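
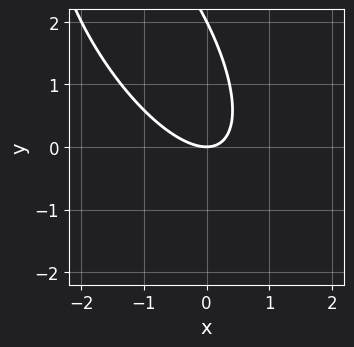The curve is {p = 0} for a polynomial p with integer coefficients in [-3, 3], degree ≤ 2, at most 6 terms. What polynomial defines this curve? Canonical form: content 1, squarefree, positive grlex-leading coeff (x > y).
2*x^2 + 2*x*y + y^2 - 2*y

1. Degree: the shape is more complex than any degree-1 curve, so deg p = 2.
2. Observable constraints: it crosses the x-axis at the gridline x = 0; the y-axis gridline crossings are at y ∈ {0, 2}.
3. Putting this together gives p.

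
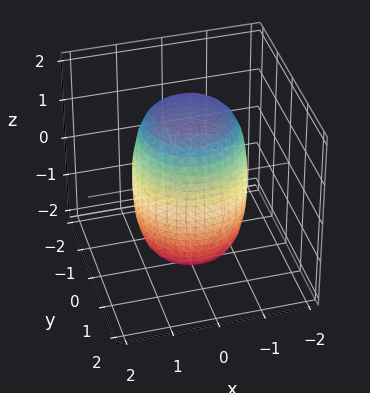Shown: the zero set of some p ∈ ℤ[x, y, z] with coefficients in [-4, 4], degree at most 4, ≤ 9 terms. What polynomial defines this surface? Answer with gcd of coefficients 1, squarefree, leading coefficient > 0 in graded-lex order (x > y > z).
The degree is 4 — no degree-3 surface has this shape.
Symmetries: the surface is invariant under rotation about z: p = q(x² + y², z).
Checking where it meets the axes: a circular section at z = 0 has radius between 1 and 2.
Fitting integer coefficients to these (and the overall shape) gives p.

2*x^4 + 4*x^2*y^2 + 2*y^4 - x^2 - y^2 + z^2 - 3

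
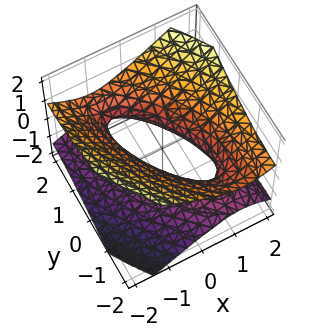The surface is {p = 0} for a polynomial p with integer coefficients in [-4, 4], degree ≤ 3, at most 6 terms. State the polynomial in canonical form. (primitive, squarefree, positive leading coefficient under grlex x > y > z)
deg p = 2.
Checking where it meets the axes: the y-axis gridline crossings are at y ∈ {-1, 1}; it misses every integer gridline on the z-axis.
Assembling these constraints gives the stated polynomial.

2*x^2 + 2*x*y + y^2 - 3*z^2 - 1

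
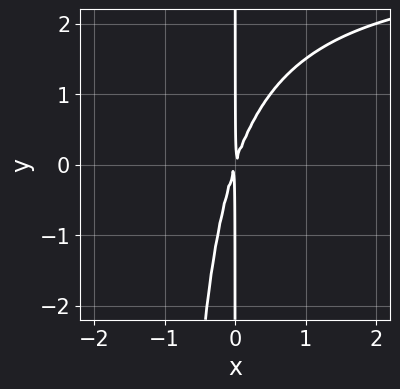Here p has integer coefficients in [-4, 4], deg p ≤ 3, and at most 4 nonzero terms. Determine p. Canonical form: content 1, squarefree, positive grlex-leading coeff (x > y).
1. The degree is 3 — a generic line meets the curve in up to 3 points.
2. Reading off the gridlines: the visible y-axis segment lies entirely on the curve.
3. Fitting integer coefficients to these (and the overall shape) gives p.

x^2*y - 3*x^2 + x*y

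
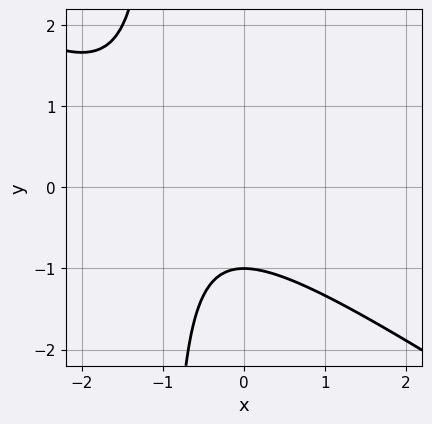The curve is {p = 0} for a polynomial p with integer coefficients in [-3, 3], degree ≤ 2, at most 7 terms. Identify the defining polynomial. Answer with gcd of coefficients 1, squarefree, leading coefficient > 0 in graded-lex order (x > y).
2*x^2 + 3*x*y + 3*x + 3*y + 3

1. Degree: a generic line meets the curve in up to 2 points, so deg p = 2.
2. Against the integer gridlines: no x-intercept at any integer in the box; one y-axis crossing is at y = -1.
3. Solving for integer coefficients yields p as stated.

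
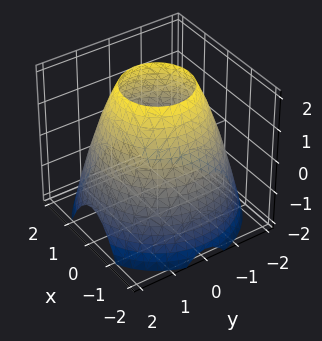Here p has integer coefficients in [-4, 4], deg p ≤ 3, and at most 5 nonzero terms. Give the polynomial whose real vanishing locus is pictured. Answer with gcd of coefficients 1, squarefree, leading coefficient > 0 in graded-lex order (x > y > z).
x^2 + y^2 + z - 3

First, degree: the shape is more complex than any degree-1 surface, so deg p = 2.
Next, by symmetry, the surface is invariant under rotation about z: p = q(x² + y², z).
Then, checking where it meets the axes: the surface avoids every integer z-axis point in the box; a circular section at z = 0 has radius between 1 and 2.
Finally, matching integer coefficients to the picture gives p.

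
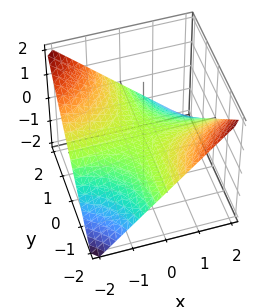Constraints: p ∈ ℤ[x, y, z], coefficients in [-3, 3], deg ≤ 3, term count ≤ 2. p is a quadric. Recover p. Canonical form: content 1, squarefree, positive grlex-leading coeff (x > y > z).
x*y + 2*z

First, the degree is 2 — a saddle surface; a quadric.
Next, checking where it meets the axes: the visible y-axis segment lies entirely on the surface; every point of the x-axis in the box is on the surface; it crosses the z-axis at the gridline z = 0.
Finally, assembling these constraints gives the stated polynomial.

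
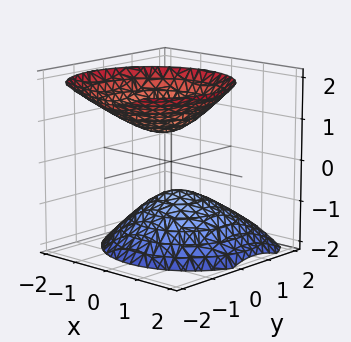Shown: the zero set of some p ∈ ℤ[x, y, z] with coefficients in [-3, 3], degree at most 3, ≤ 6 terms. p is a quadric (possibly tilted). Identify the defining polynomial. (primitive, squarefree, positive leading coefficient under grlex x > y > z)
First, there are 2 components. They look like related sheets of one shape, so recover p as a whole.
Next, deg p = 2. A generic line meets the surface in up to 2 points.
Next, from the axis intercepts and sections: the surface avoids every integer x-axis point in the box; no y-intercept at any integer in the box.
Finally, putting this together gives p.

3*x^2 + 3*y^2 + 2*y*z - 3*z^2 + 2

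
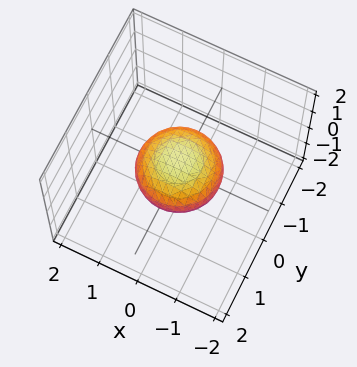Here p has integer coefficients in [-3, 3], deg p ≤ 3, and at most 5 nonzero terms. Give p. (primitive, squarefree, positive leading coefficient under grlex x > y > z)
x^2 + y^2 + 2*z^2 - 1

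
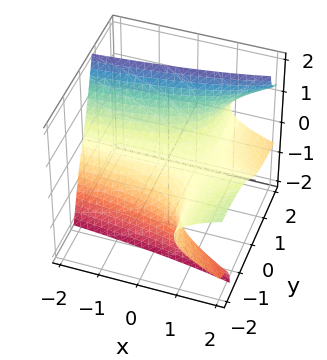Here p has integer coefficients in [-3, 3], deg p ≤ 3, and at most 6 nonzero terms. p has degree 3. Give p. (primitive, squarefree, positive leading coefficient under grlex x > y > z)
First, degree: no degree-2 surface has this shape, so deg p = 3.
Then, against the integer gridlines: the visible x-axis segment lies entirely on the surface; it meets the y-axis at y = 0 (among the integer gridlines).
Finally, these observations pin down the coefficients.

3*y*z^2 - z^3 - 2*x*y + 2*y - 3*z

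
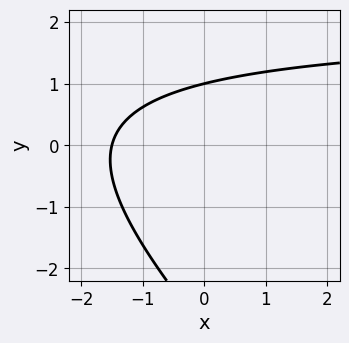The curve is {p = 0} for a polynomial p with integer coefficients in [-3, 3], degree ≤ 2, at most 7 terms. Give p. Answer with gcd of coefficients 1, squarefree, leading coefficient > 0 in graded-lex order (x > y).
1. Degree: no degree-1 curve has this shape, so deg p = 2.
2. Against the integer gridlines: it meets the y-axis at y = 1 (among the integer gridlines).
3. Fitting integer coefficients to these (and the overall shape) gives p.

x*y + y^2 - 2*x + 2*y - 3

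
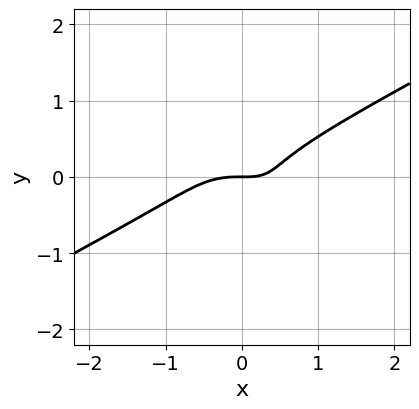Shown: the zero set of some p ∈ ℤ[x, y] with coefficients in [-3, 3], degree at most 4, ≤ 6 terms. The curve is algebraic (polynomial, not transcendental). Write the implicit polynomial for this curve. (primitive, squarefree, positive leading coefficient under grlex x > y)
x^3 - 2*x*y^2 - 3*y^3 + x*y - y

Degree: the shape is more complex than any degree-2 curve, so deg p = 3.
Reading off the gridlines: it crosses the y-axis at the gridline y = 0; it meets the x-axis at x = 0 (among the integer gridlines).
Assembling these constraints gives the stated polynomial.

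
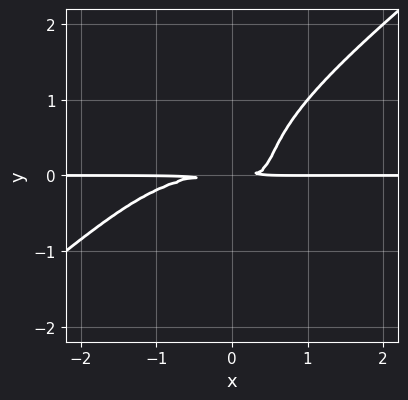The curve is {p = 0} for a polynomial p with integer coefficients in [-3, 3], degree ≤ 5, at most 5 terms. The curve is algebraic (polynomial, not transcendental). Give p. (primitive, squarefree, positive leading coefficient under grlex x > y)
x^3*y - 2*y^4 + 3*x*y^2 - 2*y^2

First, the degree is 4 — a generic line meets the curve in up to 4 points.
Then, observable constraints: the visible x-axis segment lies entirely on the curve.
Finally, putting this together gives p.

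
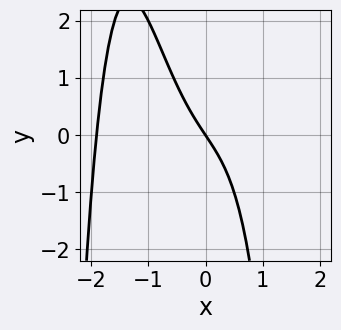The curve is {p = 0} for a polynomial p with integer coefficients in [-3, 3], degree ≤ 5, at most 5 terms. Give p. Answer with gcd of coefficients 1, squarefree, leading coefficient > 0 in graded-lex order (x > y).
1. Degree: the shape is more complex than any degree-3 curve, so deg p = 4.
2. Against the integer gridlines: it crosses the x-axis at the gridline x = 0; it meets the y-axis at y = 0 (among the integer gridlines).
3. Putting this together gives p.

2*x^4 + 3*x^3 + 3*x + 2*y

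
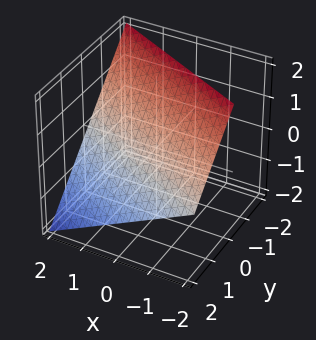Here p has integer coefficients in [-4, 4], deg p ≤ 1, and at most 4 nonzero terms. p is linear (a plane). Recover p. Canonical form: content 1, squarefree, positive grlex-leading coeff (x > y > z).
x + 2*y + 2*z - 2

1. Degree: the surface is flat (a plane), so deg p = 1.
2. Checking where it meets the axes: one y-axis crossing is at y = 1; it crosses the z-axis at the gridline z = 1; one x-axis crossing is at x = 2.
3. Solving for integer coefficients yields p as stated.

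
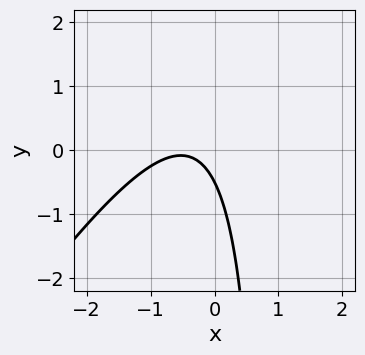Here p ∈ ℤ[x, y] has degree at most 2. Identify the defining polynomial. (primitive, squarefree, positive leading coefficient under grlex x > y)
3*x^2 - 2*x*y + 3*x + 2*y + 1

The degree is 2 — a generic line meets the curve in up to 2 points.
Checking where it meets the axes: no x-intercept at any integer in the box.
Matching integer coefficients to the picture gives p.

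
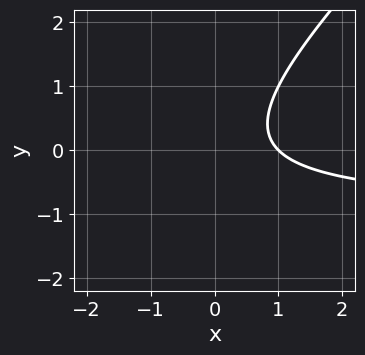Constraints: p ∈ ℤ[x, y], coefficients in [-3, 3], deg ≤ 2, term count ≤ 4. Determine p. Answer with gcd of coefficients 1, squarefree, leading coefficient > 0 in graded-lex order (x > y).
x*y - y^2 + x - 1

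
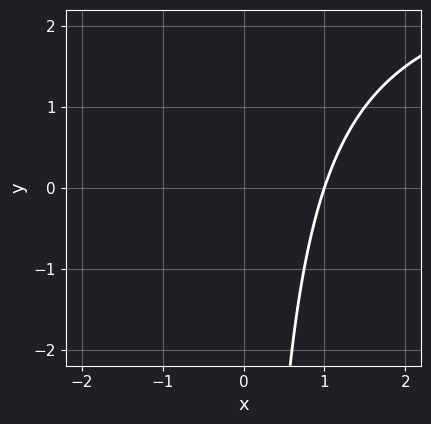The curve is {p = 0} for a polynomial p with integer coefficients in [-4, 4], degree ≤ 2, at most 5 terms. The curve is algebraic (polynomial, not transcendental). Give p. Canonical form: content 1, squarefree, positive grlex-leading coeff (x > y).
x*y - 3*x + 3

First, degree: the shape is more complex than any degree-1 curve, so deg p = 2.
Next, against the integer gridlines: it crosses the x-axis at the gridline x = 1; the curve avoids every integer y-axis point in the box.
Finally, fitting integer coefficients to these (and the overall shape) gives p.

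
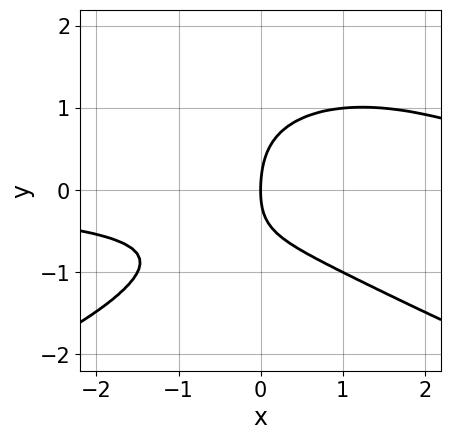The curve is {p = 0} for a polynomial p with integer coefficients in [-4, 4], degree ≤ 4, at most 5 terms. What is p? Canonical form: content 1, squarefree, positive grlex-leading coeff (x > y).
2*y^4 + 2*x^2*y - 2*x*y + y^2 - 3*x

First, degree: no degree-3 curve has this shape, so deg p = 4.
Then, checking where it meets the axes: it crosses the y-axis at the gridline y = 0; it meets the x-axis at x = 0 (among the integer gridlines).
Finally, putting this together gives p.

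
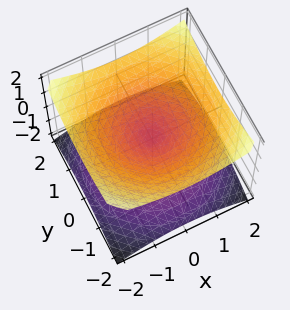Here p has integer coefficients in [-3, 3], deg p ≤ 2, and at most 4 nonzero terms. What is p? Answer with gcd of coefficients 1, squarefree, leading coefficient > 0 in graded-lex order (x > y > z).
1. The degree is 2 — two nappes meeting at a single point; a quadric.
2. Symmetries: rotational symmetry about the z-axis ⇒ p depends on x, y only through x² + y²; it's symmetric under z → −z, forcing even powers of z.
3. From the visible intercepts: it crosses the x-axis at the gridline x = 0; it meets the y-axis at y = 0 (among the integer gridlines); a circular section at z = 1 has radius between 1 and 2; one z-axis crossing is at z = 0.
4. The integer polynomial consistent with all of this is the stated p.

x^2 + y^2 - 2*z^2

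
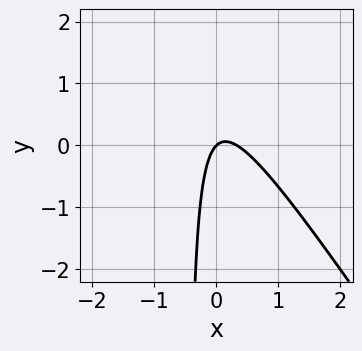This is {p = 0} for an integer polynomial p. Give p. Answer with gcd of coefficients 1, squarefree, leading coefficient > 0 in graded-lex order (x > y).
3*x^2 + 2*x*y - x + y

1. deg p = 2. No degree-1 curve has this shape.
2. Against the integer gridlines: one x-axis crossing is at x = 0; it meets the y-axis at y = 0 (among the integer gridlines).
3. Assembling these constraints gives the stated polynomial.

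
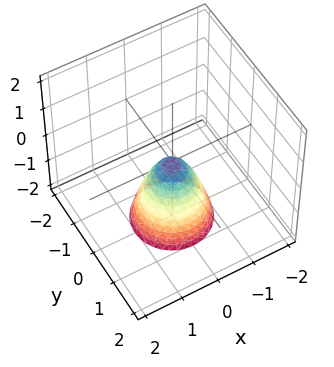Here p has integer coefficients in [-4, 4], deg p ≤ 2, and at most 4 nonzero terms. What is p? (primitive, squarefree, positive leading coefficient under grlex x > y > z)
2*x^2 + 2*y^2 + z

1. Degree: a paraboloid; a quadric, so deg p = 2.
2. Symmetries: the surface is invariant under rotation about z: p = q(x² + y², z).
3. Against the integer gridlines: it crosses the x-axis at the gridline x = 0; a circular section at z = -2 has radius exactly 1; it crosses the y-axis at the gridline y = 0.
4. Together with the visible shape, these determine p as stated.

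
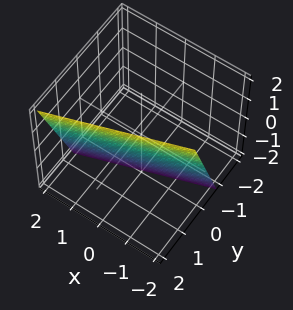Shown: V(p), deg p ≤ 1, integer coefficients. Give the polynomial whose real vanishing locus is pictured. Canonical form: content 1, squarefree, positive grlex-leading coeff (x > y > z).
The degree is 1 — every cross-section is a straight line — this is a plane.
Reading off the gridlines: one z-axis crossing is at z = -2; it meets the x-axis at x = -2 (among the integer gridlines).
Putting this together gives p.

x - 3*y + z + 2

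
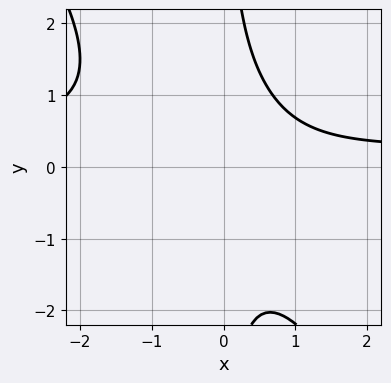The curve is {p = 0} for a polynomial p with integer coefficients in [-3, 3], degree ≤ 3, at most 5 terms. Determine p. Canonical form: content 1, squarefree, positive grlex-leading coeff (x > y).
3*x^2*y + 2*x*y^2 - x^2 + x - 3

1. Degree: the shape is more complex than any degree-2 curve, so deg p = 3.
2. From the visible intercepts: it misses every integer gridline on the x-axis; the curve avoids every integer y-axis point in the box.
3. Matching integer coefficients to the picture gives p.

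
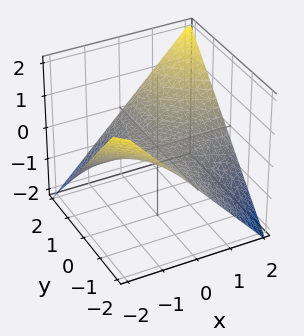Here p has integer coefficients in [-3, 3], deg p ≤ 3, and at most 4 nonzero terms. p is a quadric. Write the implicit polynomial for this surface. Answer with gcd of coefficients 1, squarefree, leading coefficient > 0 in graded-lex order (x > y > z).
1. Degree: a hyperbolic paraboloid; a quadric, so deg p = 2.
2. From the visible intercepts: every point of the x-axis in the box is on the surface; every point of the y-axis in the box is on the surface.
3. Solving for integer coefficients yields p as stated.

x*y - 2*z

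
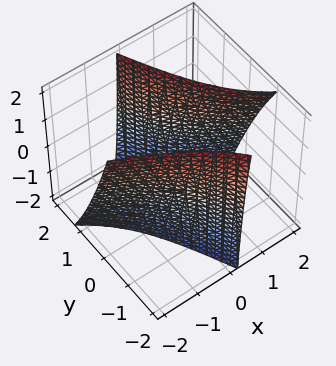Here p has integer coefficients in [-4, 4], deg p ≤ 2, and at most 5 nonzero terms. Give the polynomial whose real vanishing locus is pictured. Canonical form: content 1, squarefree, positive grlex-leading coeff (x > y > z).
First, I count 2 distinct pieces. Treating them together as one polynomial.
Then, deg p = 2. No degree-1 surface has this shape.
Then, checking where it meets the axes: the surface avoids every integer z-axis point in the box.
Finally, putting this together gives p.

x^2 + 3*x*y + x*z + y^2 - 3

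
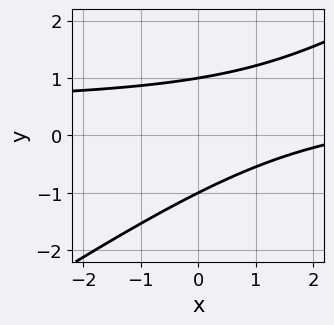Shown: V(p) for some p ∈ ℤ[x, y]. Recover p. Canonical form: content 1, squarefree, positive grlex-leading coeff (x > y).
2*x*y - 3*y^2 - x + 3

(a) Degree: a generic line meets the curve in up to 2 points, so deg p = 2.
(b) Reading off the gridlines: no x-intercept at any integer in the box; among the integer gridlines, it crosses the y-axis at y ∈ {-1, 1}.
(c) Solving for integer coefficients yields p as stated.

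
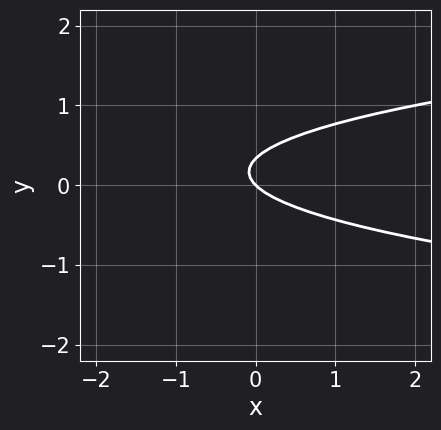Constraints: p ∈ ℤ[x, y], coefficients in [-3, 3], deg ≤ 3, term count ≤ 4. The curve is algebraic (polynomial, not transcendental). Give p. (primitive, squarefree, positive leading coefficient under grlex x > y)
(a) Degree: a generic line meets the curve in up to 2 points, so deg p = 2.
(b) Against the integer gridlines: it meets the x-axis at x = 0 (among the integer gridlines); it meets the y-axis at y = 0 (among the integer gridlines).
(c) Assembling these constraints gives the stated polynomial.

3*y^2 - x - y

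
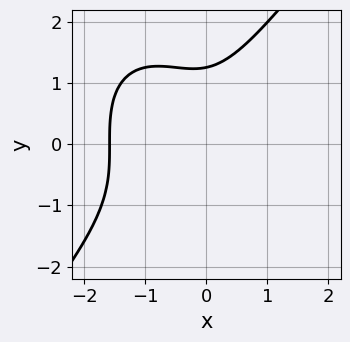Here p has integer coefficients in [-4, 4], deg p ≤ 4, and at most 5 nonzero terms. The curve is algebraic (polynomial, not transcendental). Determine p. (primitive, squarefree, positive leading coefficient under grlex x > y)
1. The degree is 3 — the shape is more complex than any degree-2 curve.
2. Putting this together gives p.

2*x^3 - y^3 + 3*x^2 + x + 2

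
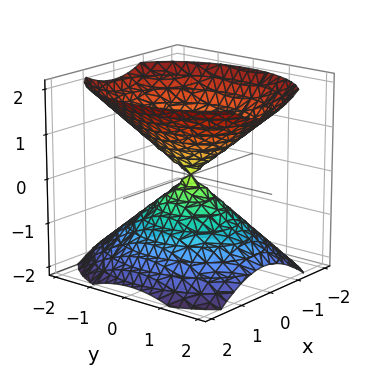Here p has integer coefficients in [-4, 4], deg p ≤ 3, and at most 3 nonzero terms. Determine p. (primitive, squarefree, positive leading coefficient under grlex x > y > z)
3*x^2 + 2*y^2 - 3*z^2

1. The picture has 2 separate pieces. Treating them together as one polynomial.
2. Degree: a double cone through the origin; a quadric, so deg p = 2.
3. Symmetries: mirror symmetry y ↦ −y ⇒ only even powers of y; it's symmetric under z → −z, forcing even powers of z; the x ↦ −x reflection is a symmetry, so x appears only in even powers.
4. Observable constraints: one y-axis crossing is at y = 0; it crosses the z-axis at the gridline z = 0; it crosses the x-axis at the gridline x = 0.
5. These observations pin down the coefficients.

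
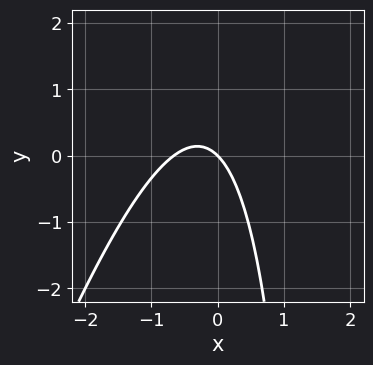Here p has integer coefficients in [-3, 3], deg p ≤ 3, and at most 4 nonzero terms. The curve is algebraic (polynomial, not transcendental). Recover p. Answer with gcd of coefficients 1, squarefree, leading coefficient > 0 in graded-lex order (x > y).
3*x^2 - x*y + 2*x + 2*y

1. deg p = 2.
2. From the visible intercepts: one y-axis crossing is at y = 0; it meets the x-axis at x = 0 (among the integer gridlines).
3. The integer polynomial consistent with all of this is the stated p.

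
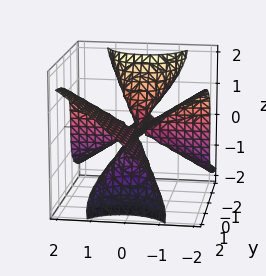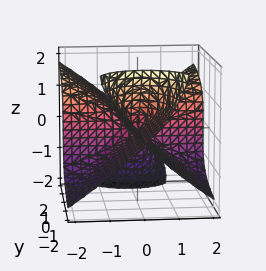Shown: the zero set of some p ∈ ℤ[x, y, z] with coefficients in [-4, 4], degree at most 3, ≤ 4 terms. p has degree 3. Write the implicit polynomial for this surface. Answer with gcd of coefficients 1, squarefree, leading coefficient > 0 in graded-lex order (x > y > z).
3*x^2*y - 3*y*z^2 - 2*z^3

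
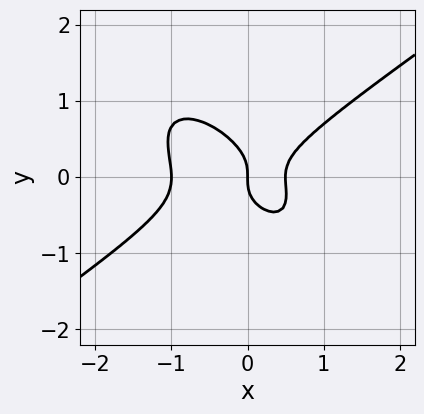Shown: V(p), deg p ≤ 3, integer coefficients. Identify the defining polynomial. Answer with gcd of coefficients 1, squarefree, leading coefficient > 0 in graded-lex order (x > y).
2*x^3 - 2*x*y^2 - 3*y^3 + x^2 - x

(a) deg p = 3. The shape is more complex than any degree-2 curve.
(b) Reading off the gridlines: among the integer gridlines, it crosses the x-axis at x ∈ {-1, 0}; one y-axis crossing is at y = 0.
(c) Matching integer coefficients to the picture gives p.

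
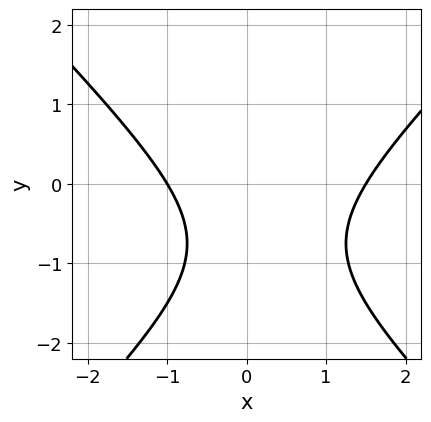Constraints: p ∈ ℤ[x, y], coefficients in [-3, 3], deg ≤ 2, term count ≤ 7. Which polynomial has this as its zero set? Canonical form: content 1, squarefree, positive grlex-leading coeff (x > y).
deg p = 2. No degree-1 curve has this shape.
Checking where it meets the axes: it misses every integer gridline on the y-axis; it crosses the x-axis at the gridline x = -1.
Solving for integer coefficients yields p as stated.

2*x^2 - 2*y^2 - x - 3*y - 3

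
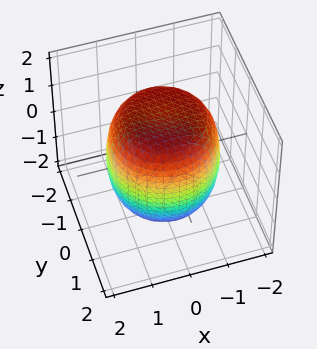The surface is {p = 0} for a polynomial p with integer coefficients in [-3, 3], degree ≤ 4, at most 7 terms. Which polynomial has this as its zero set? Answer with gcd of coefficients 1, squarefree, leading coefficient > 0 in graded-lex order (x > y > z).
x^4 + 2*x^2*y^2 + y^4 - x^2 - y^2 + z^2 - 2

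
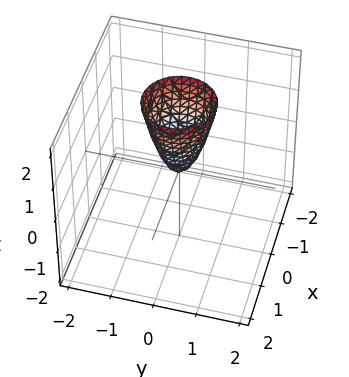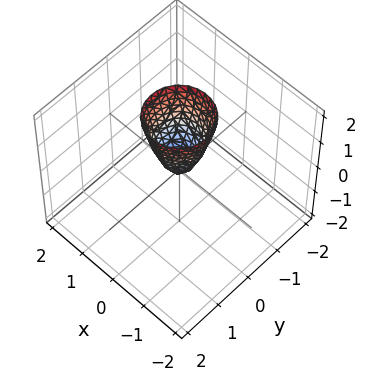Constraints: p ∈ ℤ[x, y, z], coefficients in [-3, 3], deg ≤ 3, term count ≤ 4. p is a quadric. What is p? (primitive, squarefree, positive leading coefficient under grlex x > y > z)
3*x^2 + 3*y^2 - z

First, deg p = 2. A paraboloid; a quadric.
Next, symmetries: rotational symmetry about the z-axis ⇒ p depends on x, y only through x² + y².
Then, against the integer gridlines: it crosses the y-axis at the gridline y = 0; it meets the x-axis at x = 0 (among the integer gridlines).
Finally, assembling these constraints gives the stated polynomial.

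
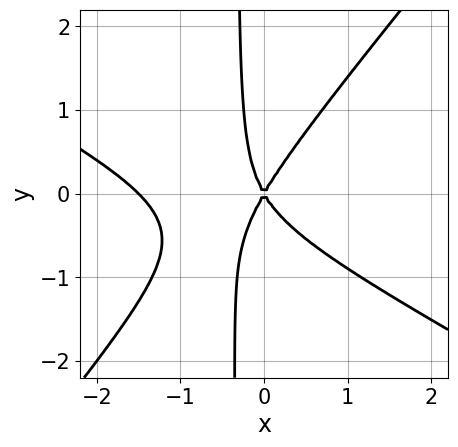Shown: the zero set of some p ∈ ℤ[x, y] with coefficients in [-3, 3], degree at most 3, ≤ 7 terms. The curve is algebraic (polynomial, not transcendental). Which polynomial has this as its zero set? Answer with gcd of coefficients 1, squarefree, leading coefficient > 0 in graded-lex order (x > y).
2*x^3 + 2*x^2*y - 3*x*y^2 + 3*x^2 - y^2

(a) deg p = 3.
(b) From the axis intercepts and sections: one x-axis crossing is at x = 0; it meets the y-axis at y = 0 (among the integer gridlines).
(c) These observations pin down the coefficients.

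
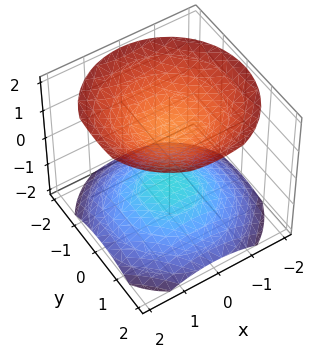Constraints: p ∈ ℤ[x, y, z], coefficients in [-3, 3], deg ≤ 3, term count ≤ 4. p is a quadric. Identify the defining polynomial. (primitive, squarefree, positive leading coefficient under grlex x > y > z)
2*x^2 + 2*y^2 - 3*z^2 + 3

The picture has 2 separate pieces. They look like related sheets of one shape, so recover p as a whole.
The degree is 2 — two separate bowl-shaped sheets opening away from each other; a quadric.
Symmetries: mirror symmetry z ↦ −z ⇒ only even powers of z; the z-axis is an axis of rotation, so x and y enter only as x² + y².
Reading off the gridlines: among the integer gridlines, it crosses the z-axis at z ∈ {-1, 1}; it misses every integer gridline on the x-axis; it misses every integer gridline on the y-axis.
Together with the visible shape, these determine p as stated.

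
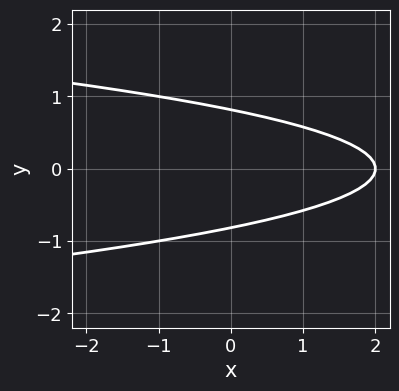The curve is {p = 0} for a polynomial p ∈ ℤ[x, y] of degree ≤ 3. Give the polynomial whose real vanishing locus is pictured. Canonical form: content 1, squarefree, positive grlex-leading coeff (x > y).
3*y^2 + x - 2

(a) The degree is 2 — a generic line meets the curve in up to 2 points.
(b) Symmetries: it's symmetric under y → −y, forcing even powers of y.
(c) From the visible intercepts: it meets the x-axis at x = 2 (among the integer gridlines).
(d) The integer polynomial consistent with all of this is the stated p.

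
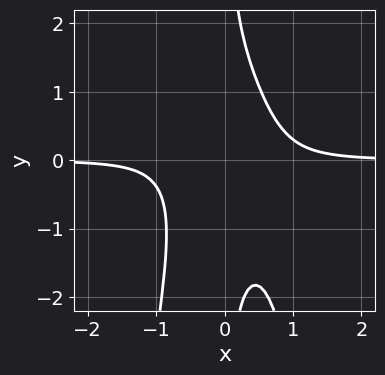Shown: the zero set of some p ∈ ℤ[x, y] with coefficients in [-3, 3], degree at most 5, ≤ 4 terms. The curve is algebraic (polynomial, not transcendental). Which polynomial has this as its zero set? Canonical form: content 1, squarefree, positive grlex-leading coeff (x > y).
3*x^3*y + x*y^2 - 1

First, deg p = 4. The shape is more complex than any degree-3 curve.
Then, checking where it meets the axes: no y-intercept at any integer in the box; it misses every integer gridline on the x-axis.
Finally, these observations pin down the coefficients.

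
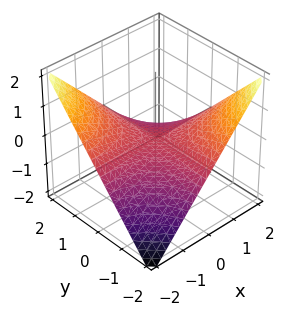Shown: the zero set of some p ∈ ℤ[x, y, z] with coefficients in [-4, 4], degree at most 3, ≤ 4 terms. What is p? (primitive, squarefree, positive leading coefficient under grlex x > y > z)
(a) The degree is 2 — a hyperbolic paraboloid; a quadric.
(b) Against the integer gridlines: the visible y-axis segment lies entirely on the surface; it crosses the z-axis at the gridline z = 0.
(c) Matching integer coefficients to the picture gives p. Check: (-2, 0, 0) on the x-axis lies on the surface, and p(-2, 0, 0) = 0. ✓

x*y + 2*z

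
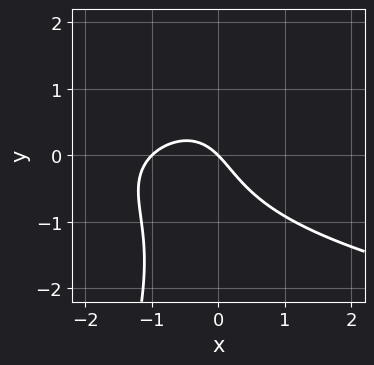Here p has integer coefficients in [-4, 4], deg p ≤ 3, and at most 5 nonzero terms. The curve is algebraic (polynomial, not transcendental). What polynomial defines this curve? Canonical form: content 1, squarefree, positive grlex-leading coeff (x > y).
3*x*y^2 - y^3 - 3*x^2 - 3*x - 3*y

(a) The degree is 3 — the shape is more complex than any degree-2 curve.
(b) From the axis intercepts and sections: one y-axis crossing is at y = 0; the x-axis gridline crossings are at x ∈ {-1, 0}.
(c) Fitting integer coefficients to these (and the overall shape) gives p.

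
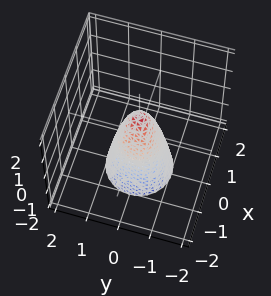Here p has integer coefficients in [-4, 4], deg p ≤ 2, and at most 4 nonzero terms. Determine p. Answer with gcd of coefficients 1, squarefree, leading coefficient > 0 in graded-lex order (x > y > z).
First, the degree is 2 — no degree-1 surface has this shape.
Then, symmetries: rotational symmetry about the z-axis ⇒ p depends on x, y only through x² + y².
Next, checking where it meets the axes: a circular section at z = -1 has radius between 0 and 1; one z-axis crossing is at z = 1.
Finally, the integer polynomial consistent with all of this is the stated p.

3*x^2 + 3*y^2 + z - 1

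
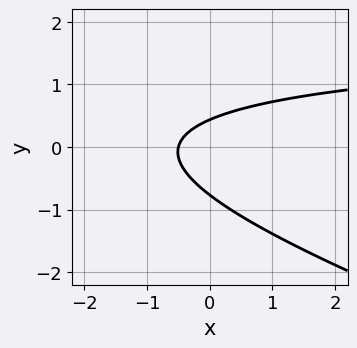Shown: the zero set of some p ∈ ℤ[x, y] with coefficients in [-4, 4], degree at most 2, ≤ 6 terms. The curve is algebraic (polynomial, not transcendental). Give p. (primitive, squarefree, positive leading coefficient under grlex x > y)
x*y + 3*y^2 - 2*x + y - 1

First, deg p = 2. A generic line meets the curve in up to 2 points.
Finally, solving for integer coefficients yields p as stated.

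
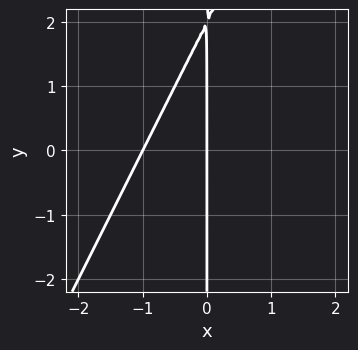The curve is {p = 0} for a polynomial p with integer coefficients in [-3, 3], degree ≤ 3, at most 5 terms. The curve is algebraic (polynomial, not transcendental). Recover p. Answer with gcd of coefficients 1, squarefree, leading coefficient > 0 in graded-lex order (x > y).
1. deg p = 2. No degree-1 curve has this shape.
2. From the visible intercepts: among the integer gridlines, it crosses the x-axis at x ∈ {-1, 0}; every point of the y-axis in the box is on the curve.
3. Putting this together gives p.

2*x^2 - x*y + 2*x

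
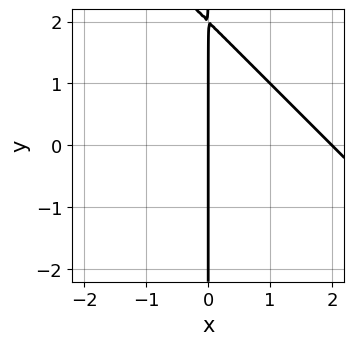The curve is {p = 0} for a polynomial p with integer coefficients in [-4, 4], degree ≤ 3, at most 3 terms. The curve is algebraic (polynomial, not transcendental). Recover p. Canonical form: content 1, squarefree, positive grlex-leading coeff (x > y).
x^2 + x*y - 2*x

First, deg p = 2. The shape is more complex than any degree-1 curve.
Next, from the axis intercepts and sections: among the integer gridlines, it crosses the x-axis at x ∈ {0, 2}; the visible y-axis segment lies entirely on the curve.
Finally, the integer polynomial consistent with all of this is the stated p.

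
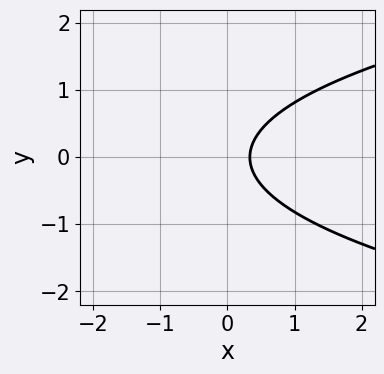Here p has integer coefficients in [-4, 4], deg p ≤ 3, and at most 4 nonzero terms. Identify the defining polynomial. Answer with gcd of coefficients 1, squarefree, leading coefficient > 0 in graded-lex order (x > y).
1. The degree is 2 — a generic line meets the curve in up to 2 points.
2. Symmetries: the y ↦ −y reflection is a symmetry, so y appears only in even powers.
3. Against the integer gridlines: it misses every integer gridline on the y-axis.
4. Assembling these constraints gives the stated polynomial.

3*y^2 - 3*x + 1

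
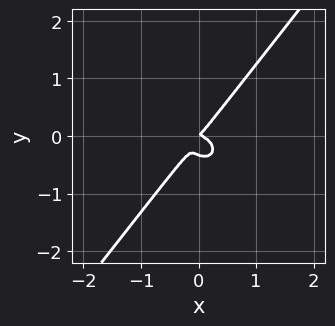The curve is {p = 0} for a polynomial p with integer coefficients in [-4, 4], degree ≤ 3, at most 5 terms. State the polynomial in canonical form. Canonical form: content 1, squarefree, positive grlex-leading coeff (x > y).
First, the degree is 3 — the shape is more complex than any degree-2 curve.
Next, reading off the gridlines: it meets the y-axis at y = 0 (among the integer gridlines); it crosses the x-axis at the gridline x = 0.
Finally, the integer polynomial consistent with all of this is the stated p.

3*x^3 + 2*x*y^2 - 3*y^3 + x*y - y^2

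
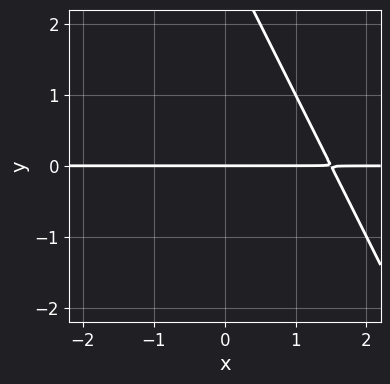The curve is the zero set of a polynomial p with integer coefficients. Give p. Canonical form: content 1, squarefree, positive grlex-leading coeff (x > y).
2*x*y + y^2 - 3*y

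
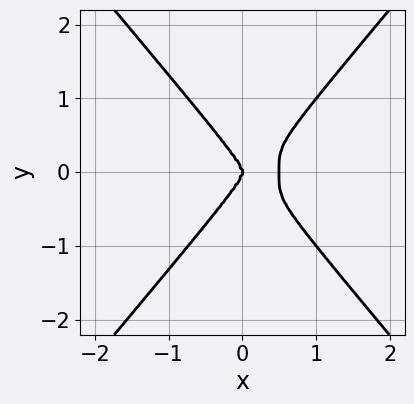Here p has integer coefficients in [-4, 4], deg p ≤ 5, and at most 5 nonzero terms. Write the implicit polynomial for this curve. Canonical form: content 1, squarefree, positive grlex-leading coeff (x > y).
First, the degree is 4 — the shape is more complex than any degree-3 curve.
Then, symmetries: it's symmetric under y → −y, forcing even powers of y.
Next, from the visible intercepts: it crosses the y-axis at the gridline y = 0; it meets the x-axis at x = 0 (among the integer gridlines).
Finally, the integer polynomial consistent with all of this is the stated p.

2*x^4 - y^4 - x^3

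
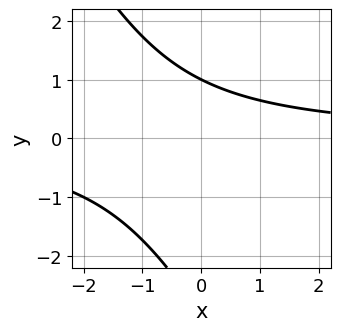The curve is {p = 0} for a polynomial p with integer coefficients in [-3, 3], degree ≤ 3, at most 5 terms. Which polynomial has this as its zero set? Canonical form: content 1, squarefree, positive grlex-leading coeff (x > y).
(a) deg p = 2. A generic line meets the curve in up to 2 points.
(b) From the visible intercepts: one y-axis crossing is at y = 1; it misses every integer gridline on the x-axis.
(c) Together with the visible shape, these determine p as stated.

2*x*y + y^2 + 2*y - 3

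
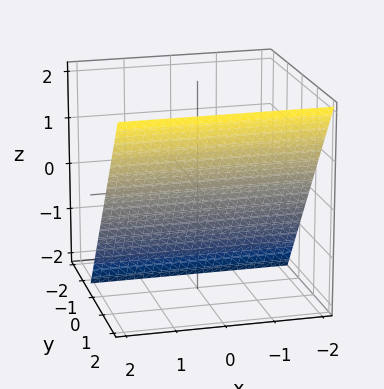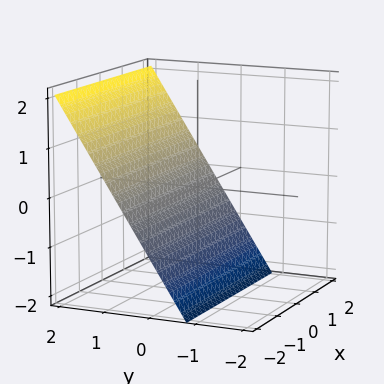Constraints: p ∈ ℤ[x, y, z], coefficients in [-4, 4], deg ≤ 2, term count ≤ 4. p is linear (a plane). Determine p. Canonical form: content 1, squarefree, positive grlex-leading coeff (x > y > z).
3*y - 2*z - 2

deg p = 1. The surface is flat (a plane).
From the axis intercepts and sections: the surface avoids every integer x-axis point in the box; one z-axis crossing is at z = -1.
Assembling these constraints gives the stated polynomial.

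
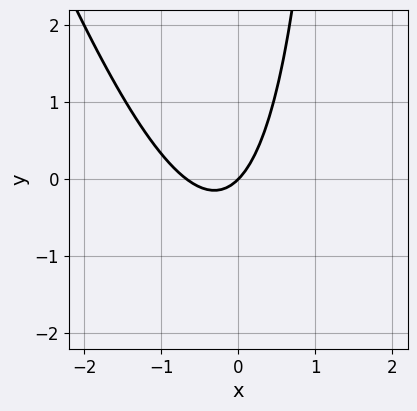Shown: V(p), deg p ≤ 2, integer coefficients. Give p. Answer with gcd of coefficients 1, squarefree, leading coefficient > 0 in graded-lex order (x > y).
1. The degree is 2 — no degree-1 curve has this shape.
2. Against the integer gridlines: it meets the x-axis at x = 0 (among the integer gridlines); it meets the y-axis at y = 0 (among the integer gridlines).
3. Solving for integer coefficients yields p as stated.

3*x^2 + x*y + 2*x - 2*y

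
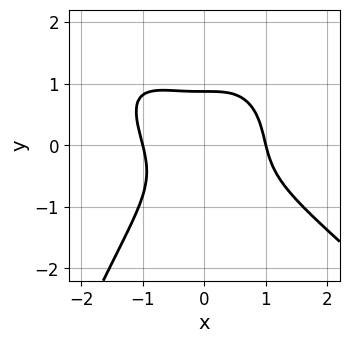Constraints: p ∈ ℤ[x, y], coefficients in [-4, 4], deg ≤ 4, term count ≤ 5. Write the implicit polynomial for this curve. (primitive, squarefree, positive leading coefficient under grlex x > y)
1. Degree: the shape is more complex than any degree-3 curve, so deg p = 4.
2. From the visible intercepts: the x-axis gridline crossings are at x ∈ {-1, 1}.
3. Putting this together gives p.

2*x^4 + 2*x^3*y + 3*y^3 - 2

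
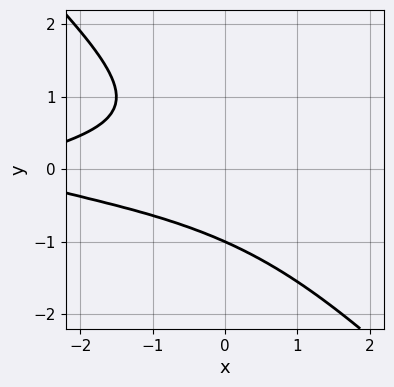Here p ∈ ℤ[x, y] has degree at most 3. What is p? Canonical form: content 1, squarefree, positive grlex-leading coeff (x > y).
3*x*y^2 + 3*y^3 + x + 3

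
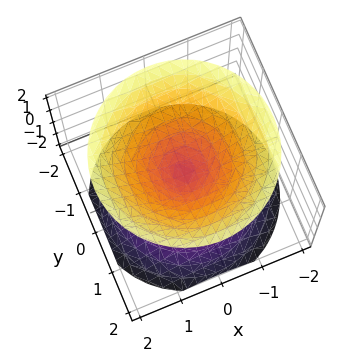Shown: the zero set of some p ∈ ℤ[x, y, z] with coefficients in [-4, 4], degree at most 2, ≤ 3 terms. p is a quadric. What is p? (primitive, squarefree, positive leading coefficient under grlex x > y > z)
I count 2 distinct pieces. Treating them together as one polynomial.
Degree: a double cone through the origin; a quadric, so deg p = 2.
Symmetries: it's symmetric under z → −z, forcing even powers of z; the z-axis is an axis of rotation, so x and y enter only as x² + y².
From the axis intercepts and sections: it meets the z-axis at z = 0 (among the integer gridlines); it meets the y-axis at y = 0 (among the integer gridlines).
These observations pin down the coefficients.

x^2 + y^2 - z^2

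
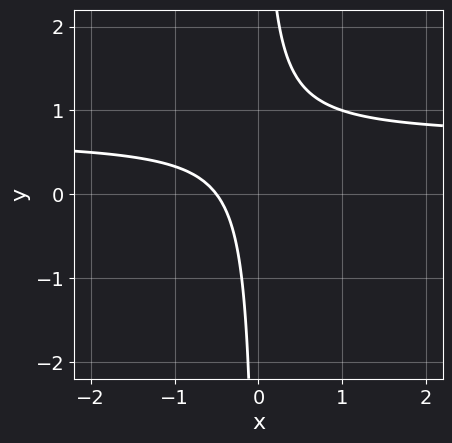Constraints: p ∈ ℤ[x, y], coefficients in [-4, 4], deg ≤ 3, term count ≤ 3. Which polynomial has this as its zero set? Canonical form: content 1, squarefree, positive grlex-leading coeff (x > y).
1. deg p = 2.
2. Observable constraints: it misses every integer gridline on the y-axis.
3. Assembling these constraints gives the stated polynomial.

3*x*y - 2*x - 1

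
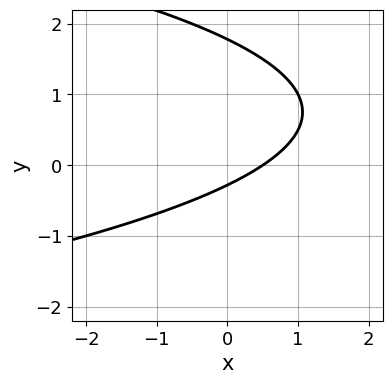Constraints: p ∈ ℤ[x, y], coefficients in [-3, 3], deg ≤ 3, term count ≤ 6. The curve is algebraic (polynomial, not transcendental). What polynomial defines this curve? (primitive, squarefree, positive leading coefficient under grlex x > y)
2*y^2 + 2*x - 3*y - 1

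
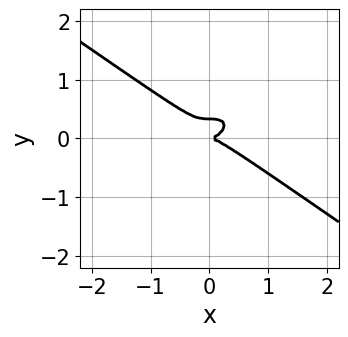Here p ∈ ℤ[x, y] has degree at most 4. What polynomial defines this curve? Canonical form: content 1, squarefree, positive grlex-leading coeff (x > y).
deg p = 3. No degree-2 curve has this shape.
From the axis intercepts and sections: one y-axis crossing is at y = 0; one x-axis crossing is at x = 0.
Assembling these constraints gives the stated polynomial.

x^3 + 3*y^3 - y^2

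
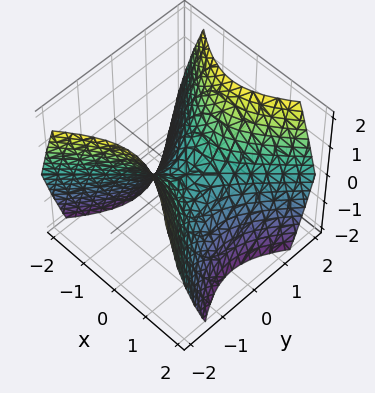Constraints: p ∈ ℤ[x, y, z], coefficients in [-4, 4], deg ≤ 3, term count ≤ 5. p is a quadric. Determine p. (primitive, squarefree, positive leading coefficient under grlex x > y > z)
x^2 - y^2 + z

1. deg p = 2. A hyperbolic paraboloid; a quadric.
2. Symmetries: it's symmetric under x → −x, forcing even powers of x; mirror symmetry y ↦ −y ⇒ only even powers of y.
3. Reading off the gridlines: it meets the x-axis at x = 0 (among the integer gridlines); it meets the y-axis at y = 0 (among the integer gridlines); one z-axis crossing is at z = 0.
4. These observations pin down the coefficients.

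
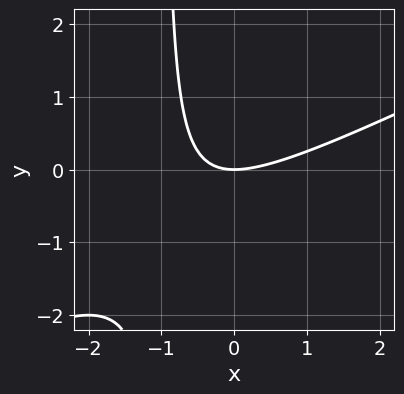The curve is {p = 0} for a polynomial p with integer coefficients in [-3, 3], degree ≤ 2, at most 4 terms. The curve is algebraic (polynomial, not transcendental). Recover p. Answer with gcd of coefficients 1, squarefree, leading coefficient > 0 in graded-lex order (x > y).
Degree: the shape is more complex than any degree-1 curve, so deg p = 2.
Against the integer gridlines: it crosses the x-axis at the gridline x = 0; it meets the y-axis at y = 0 (among the integer gridlines).
Together with the visible shape, these determine p as stated.

x^2 - 2*x*y - 2*y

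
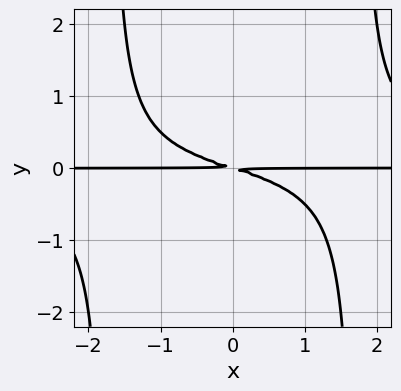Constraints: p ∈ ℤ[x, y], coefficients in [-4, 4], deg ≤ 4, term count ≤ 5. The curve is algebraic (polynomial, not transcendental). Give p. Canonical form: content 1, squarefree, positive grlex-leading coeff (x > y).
Degree: the shape is more complex than any degree-3 curve, so deg p = 4.
Reading off the gridlines: the visible x-axis segment lies entirely on the curve.
Putting this together gives p.

x^2*y^2 - x*y - 3*y^2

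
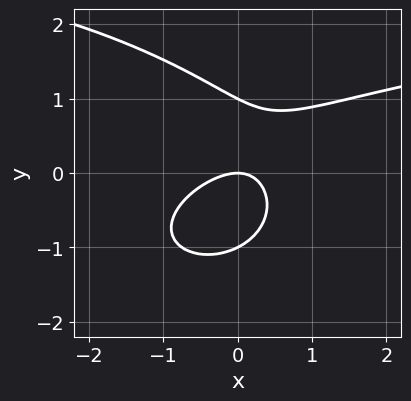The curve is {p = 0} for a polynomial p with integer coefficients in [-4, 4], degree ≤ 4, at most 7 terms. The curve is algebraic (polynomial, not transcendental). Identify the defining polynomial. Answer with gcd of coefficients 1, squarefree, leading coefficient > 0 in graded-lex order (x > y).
x^2*y + 3*y^3 - 3*x^2 + 3*x*y - 3*y

deg p = 3. A generic line meets the curve in up to 3 points.
Against the integer gridlines: one x-axis crossing is at x = 0; the y-axis gridline crossings are at y ∈ {-1, 0, 1}.
Matching integer coefficients to the picture gives p.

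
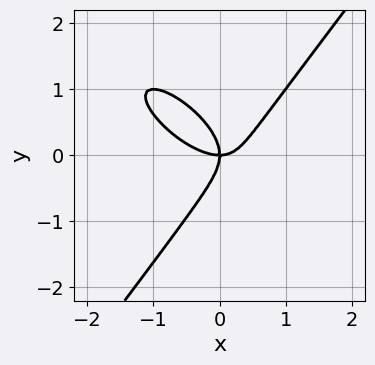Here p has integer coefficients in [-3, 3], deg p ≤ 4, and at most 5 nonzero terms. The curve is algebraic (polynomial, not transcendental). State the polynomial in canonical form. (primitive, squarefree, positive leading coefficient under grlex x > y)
x^3 + x^2*y - y^3 - x*y

(a) The degree is 3 — the shape is more complex than any degree-2 curve.
(b) Against the integer gridlines: it meets the x-axis at x = 0 (among the integer gridlines); it crosses the y-axis at the gridline y = 0.
(c) These observations pin down the coefficients.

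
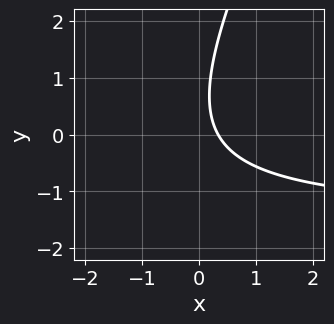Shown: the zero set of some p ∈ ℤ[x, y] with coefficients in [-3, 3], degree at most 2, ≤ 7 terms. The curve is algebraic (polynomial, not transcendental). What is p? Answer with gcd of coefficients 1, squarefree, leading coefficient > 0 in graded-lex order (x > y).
2*x*y - y^2 + 3*x + y - 1

First, deg p = 2.
Then, observable constraints: no y-intercept at any integer in the box.
Finally, putting this together gives p.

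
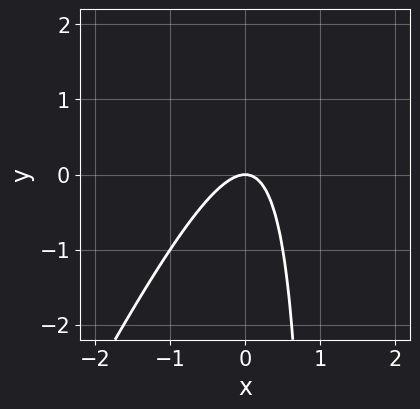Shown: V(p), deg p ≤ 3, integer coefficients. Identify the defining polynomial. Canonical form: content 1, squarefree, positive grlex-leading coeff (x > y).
2*x^2 - x*y + y

1. The degree is 2 — the shape is more complex than any degree-1 curve.
2. Against the integer gridlines: one x-axis crossing is at x = 0; it meets the y-axis at y = 0 (among the integer gridlines).
3. Together with the visible shape, these determine p as stated.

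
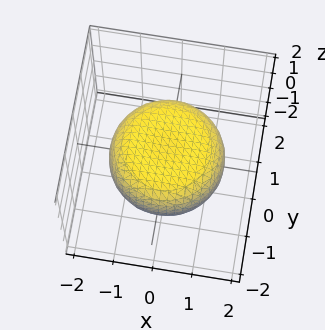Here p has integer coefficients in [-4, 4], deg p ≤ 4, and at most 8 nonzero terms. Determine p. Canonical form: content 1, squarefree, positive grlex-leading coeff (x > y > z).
x^4 + 2*x^2*y^2 + y^4 - x^2 - y^2 + 3*z^2 - 2

Degree: no degree-3 surface has this shape, so deg p = 4.
By symmetry, every cross-section ⟂ z is a circle, so x, y appear only via x² + y².
Checking where it meets the axes: a circular section at z = 0 has radius between 1 and 2.
Fitting integer coefficients to these (and the overall shape) gives p.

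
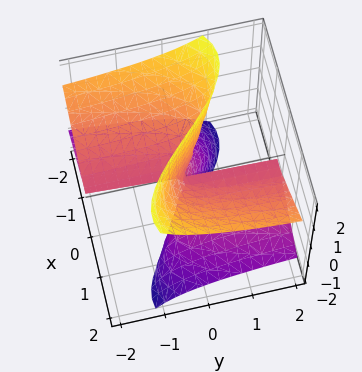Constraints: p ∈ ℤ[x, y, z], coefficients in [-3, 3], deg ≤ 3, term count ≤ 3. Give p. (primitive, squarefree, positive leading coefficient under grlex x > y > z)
x^3 - 2*x*z^2 - 2*y*z^2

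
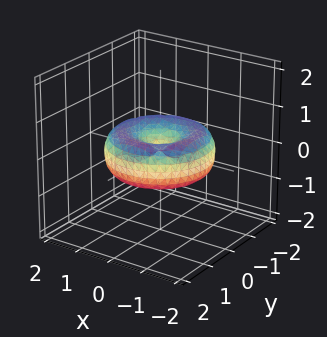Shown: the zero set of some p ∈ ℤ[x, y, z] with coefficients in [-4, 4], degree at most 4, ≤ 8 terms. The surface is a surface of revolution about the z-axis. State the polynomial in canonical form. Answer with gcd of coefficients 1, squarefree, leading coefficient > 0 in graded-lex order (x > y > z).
x^4 + 2*x^2*y^2 + y^4 - 2*x^2 - 2*y^2 + 3*z^2

1. The degree is 4 — no degree-3 surface has this shape.
2. Symmetries: the z-axis is an axis of rotation, so x and y enter only as x² + y².
3. Against the integer gridlines: it meets the y-axis at y = 0 (among the integer gridlines); it crosses the x-axis at the gridline x = 0; one z-axis crossing is at z = 0.
4. Fitting integer coefficients to these (and the overall shape) gives p.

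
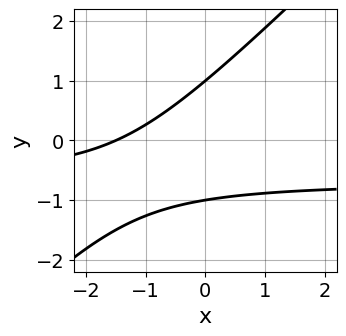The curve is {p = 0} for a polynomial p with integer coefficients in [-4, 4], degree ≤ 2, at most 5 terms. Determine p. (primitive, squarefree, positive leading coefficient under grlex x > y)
1. Degree: a generic line meets the curve in up to 2 points, so deg p = 2.
2. Reading off the gridlines: the y-axis gridline crossings are at y ∈ {-1, 1}.
3. Fitting integer coefficients to these (and the overall shape) gives p.

3*x*y - 3*y^2 + 2*x + 3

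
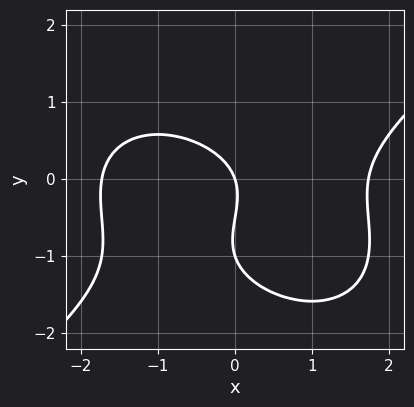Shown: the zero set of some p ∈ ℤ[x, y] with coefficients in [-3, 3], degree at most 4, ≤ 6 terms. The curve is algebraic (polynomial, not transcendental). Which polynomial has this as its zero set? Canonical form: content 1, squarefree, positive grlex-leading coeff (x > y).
(a) The degree is 3 — no degree-2 curve has this shape.
(b) Observable constraints: the y-axis gridline crossings are at y ∈ {-1, 0}; it crosses the x-axis at the gridline x = 0.
(c) Matching integer coefficients to the picture gives p.

x^3 - 2*y^3 - 3*y^2 - 3*x - y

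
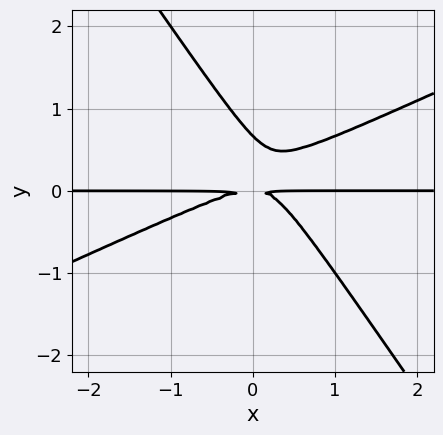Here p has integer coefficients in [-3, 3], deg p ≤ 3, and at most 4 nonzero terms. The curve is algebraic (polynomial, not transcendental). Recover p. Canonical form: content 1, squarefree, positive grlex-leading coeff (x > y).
First, the degree is 3 — the shape is more complex than any degree-2 curve.
Then, observable constraints: every point of the x-axis in the box is on the curve.
Finally, these observations pin down the coefficients.

2*x^2*y - 3*x*y^2 - 3*y^3 + 2*y^2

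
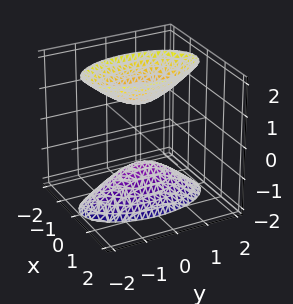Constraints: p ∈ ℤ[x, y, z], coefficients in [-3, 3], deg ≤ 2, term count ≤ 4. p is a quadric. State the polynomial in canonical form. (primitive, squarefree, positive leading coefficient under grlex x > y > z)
3*x^2 + y^2 - z^2 + 1

First, the picture has 2 separate pieces.
Next, degree: two sheets facing apart; a quadric, so deg p = 2.
Next, symmetries: it's symmetric under y → −y, forcing even powers of y; it's symmetric under z → −z, forcing even powers of z; mirror symmetry x ↦ −x ⇒ only even powers of x.
Next, against the integer gridlines: it misses every integer gridline on the x-axis; the z-axis gridline crossings are at z ∈ {-1, 1}; no y-intercept at any integer in the box.
Finally, putting this together gives p.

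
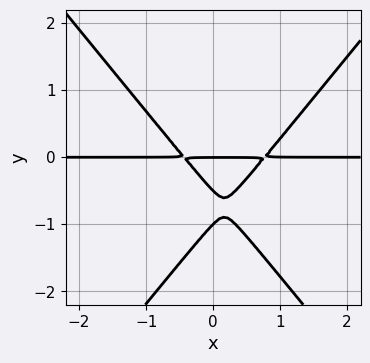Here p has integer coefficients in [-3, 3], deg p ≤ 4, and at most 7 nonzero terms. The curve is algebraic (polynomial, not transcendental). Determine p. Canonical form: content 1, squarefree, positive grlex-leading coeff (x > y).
3*x^2*y - 2*y^3 - x*y - 3*y^2 - y

(a) deg p = 3. No degree-2 curve has this shape.
(b) Checking where it meets the axes: the y-axis gridline crossings are at y ∈ {-1, 0}; every point of the x-axis in the box is on the curve.
(c) These observations pin down the coefficients.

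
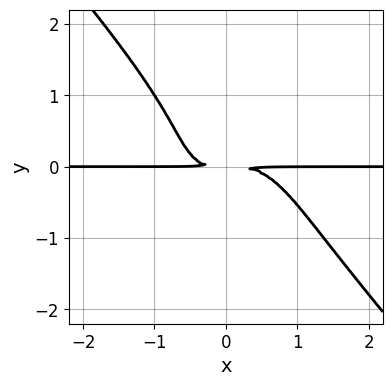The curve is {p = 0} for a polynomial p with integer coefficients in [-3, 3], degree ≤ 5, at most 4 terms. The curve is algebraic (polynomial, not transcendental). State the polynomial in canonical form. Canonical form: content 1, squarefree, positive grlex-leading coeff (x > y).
1. deg p = 4.
2. From the axis intercepts and sections: every point of the x-axis in the box is on the curve.
3. Matching integer coefficients to the picture gives p.

3*x^3*y + 2*y^4 + 2*x*y^2 + 3*y^2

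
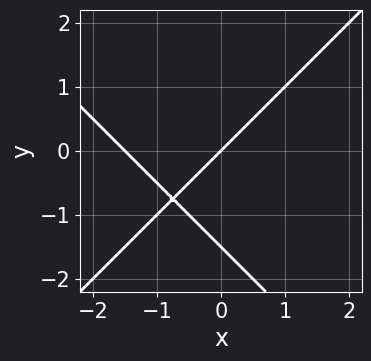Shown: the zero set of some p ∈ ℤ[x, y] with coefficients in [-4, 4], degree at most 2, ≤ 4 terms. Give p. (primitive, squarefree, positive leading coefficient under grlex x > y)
First, the degree is 2 — no degree-1 curve has this shape.
Next, against the integer gridlines: one x-axis crossing is at x = 0; one y-axis crossing is at y = 0.
Finally, the integer polynomial consistent with all of this is the stated p.

2*x^2 - 2*y^2 + 3*x - 3*y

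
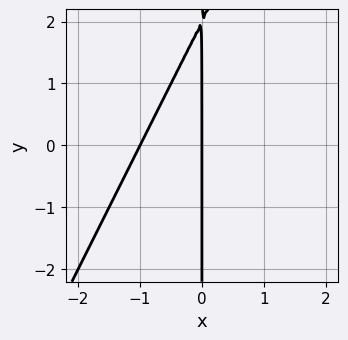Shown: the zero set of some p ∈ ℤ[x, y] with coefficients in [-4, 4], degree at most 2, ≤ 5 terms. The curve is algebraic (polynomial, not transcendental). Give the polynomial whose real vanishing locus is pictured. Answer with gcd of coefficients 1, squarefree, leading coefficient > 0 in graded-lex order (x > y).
2*x^2 - x*y + 2*x

(a) The degree is 2 — a generic line meets the curve in up to 2 points.
(b) Checking where it meets the axes: among the integer gridlines, it crosses the x-axis at x ∈ {-1, 0}; every point of the y-axis in the box is on the curve.
(c) Solving for integer coefficients yields p as stated.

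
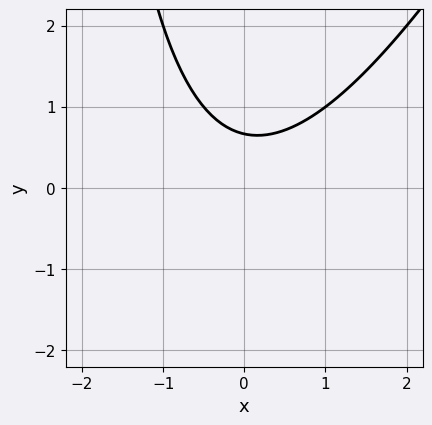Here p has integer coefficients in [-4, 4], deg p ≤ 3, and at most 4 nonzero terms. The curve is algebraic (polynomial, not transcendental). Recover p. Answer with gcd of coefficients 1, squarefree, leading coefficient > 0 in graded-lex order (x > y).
2*x^2 - x*y - 3*y + 2

First, deg p = 2. No degree-1 curve has this shape.
Then, checking where it meets the axes: it misses every integer gridline on the x-axis.
Finally, these observations pin down the coefficients.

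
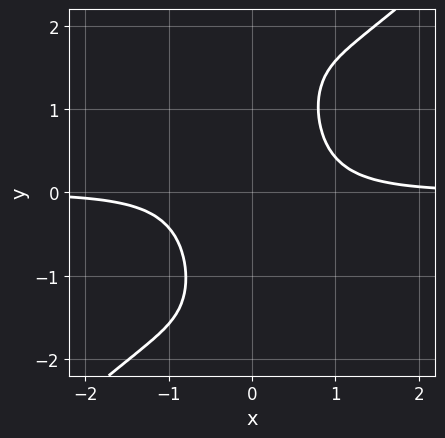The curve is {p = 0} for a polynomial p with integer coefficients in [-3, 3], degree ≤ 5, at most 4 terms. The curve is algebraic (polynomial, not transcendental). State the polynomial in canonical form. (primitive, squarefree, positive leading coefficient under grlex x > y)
3*x^3*y - 3*x^2*y^2 + 3*x*y - 2

(a) deg p = 4.
(b) Checking where it meets the axes: no y-intercept at any integer in the box; no x-intercept at any integer in the box.
(c) These observations pin down the coefficients.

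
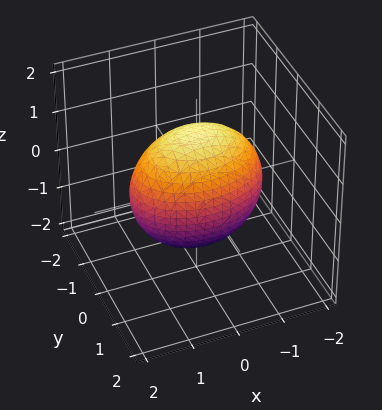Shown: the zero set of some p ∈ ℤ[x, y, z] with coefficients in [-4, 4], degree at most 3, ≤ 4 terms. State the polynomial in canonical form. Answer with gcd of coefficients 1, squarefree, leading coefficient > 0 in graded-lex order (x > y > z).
x^2 + 2*y^2 + z^2 - 2

(a) Degree: bounded and convex; a quadric, so deg p = 2.
(b) Symmetries: mirror symmetry z ↦ −z ⇒ only even powers of z; the y ↦ −y reflection is a symmetry, so y appears only in even powers; the x ↦ −x reflection is a symmetry, so x appears only in even powers.
(c) Against the integer gridlines: the y-axis gridline crossings are at y ∈ {-1, 1}.
(d) Assembling these constraints gives the stated polynomial.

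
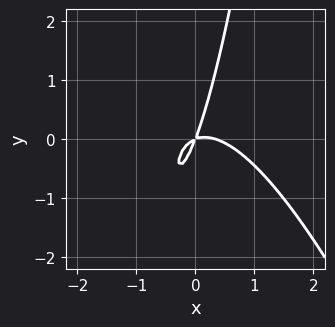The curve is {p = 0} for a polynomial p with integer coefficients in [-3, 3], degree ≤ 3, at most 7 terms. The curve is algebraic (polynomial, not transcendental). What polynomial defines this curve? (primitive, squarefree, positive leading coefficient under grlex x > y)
(a) The degree is 3 — the shape is more complex than any degree-2 curve.
(b) Putting this together gives p.

3*x^3 + x^2*y - x^2 + 3*x*y - y^2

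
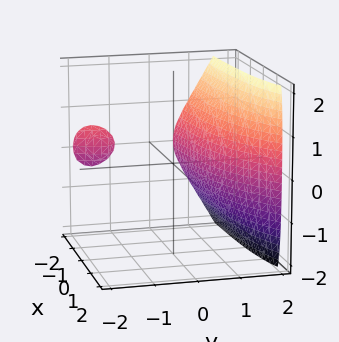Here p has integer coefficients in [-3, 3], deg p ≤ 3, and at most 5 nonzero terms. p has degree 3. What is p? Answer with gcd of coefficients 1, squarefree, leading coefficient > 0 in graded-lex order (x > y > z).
2*x*y^2 - x*z^2 - 2*y^3 + 2*z^2 + 2

1. I count 2 distinct pieces.
2. Degree: no degree-2 surface has this shape, so deg p = 3.
3. Against the integer gridlines: the surface avoids every integer x-axis point in the box; no z-intercept at any integer in the box.
4. Matching integer coefficients to the picture gives p.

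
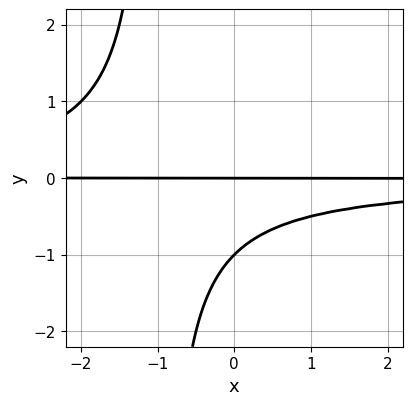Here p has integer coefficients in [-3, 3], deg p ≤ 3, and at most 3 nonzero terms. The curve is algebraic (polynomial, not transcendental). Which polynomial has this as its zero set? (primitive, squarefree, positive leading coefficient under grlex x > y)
(a) Degree: a generic line meets the curve in up to 3 points, so deg p = 3.
(b) Checking where it meets the axes: among the integer gridlines, it crosses the y-axis at y ∈ {-1, 0}; every point of the x-axis in the box is on the curve.
(c) Putting this together gives p.

x*y^2 + y^2 + y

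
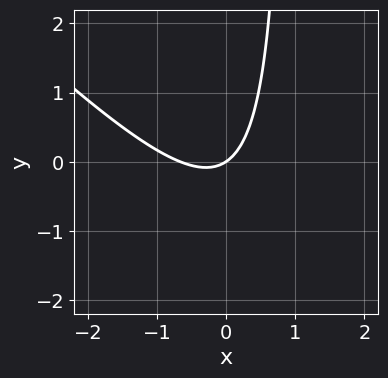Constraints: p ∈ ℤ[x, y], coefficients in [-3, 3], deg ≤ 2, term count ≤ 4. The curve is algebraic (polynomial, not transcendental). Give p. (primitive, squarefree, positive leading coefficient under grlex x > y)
The degree is 2 — a generic line meets the curve in up to 2 points.
Checking where it meets the axes: one x-axis crossing is at x = 0; it crosses the y-axis at the gridline y = 0.
Fitting integer coefficients to these (and the overall shape) gives p.

3*x^2 + 3*x*y + 2*x - 3*y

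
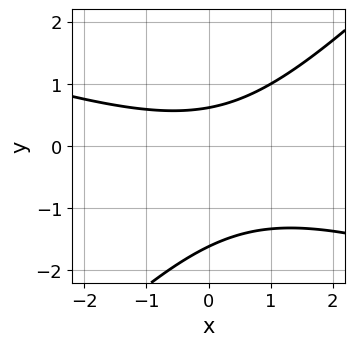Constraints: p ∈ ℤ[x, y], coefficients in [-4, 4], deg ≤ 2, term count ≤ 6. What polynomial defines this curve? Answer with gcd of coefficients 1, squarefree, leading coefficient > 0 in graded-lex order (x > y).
x^2 + 2*x*y - 3*y^2 - 3*y + 3

(a) The degree is 2 — no degree-1 curve has this shape.
(b) Observable constraints: it misses every integer gridline on the x-axis.
(c) Solving for integer coefficients yields p as stated.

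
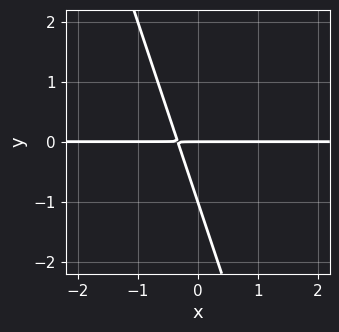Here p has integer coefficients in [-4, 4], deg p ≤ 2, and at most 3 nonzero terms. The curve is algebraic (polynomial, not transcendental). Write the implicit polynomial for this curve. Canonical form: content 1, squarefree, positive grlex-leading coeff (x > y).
3*x*y + y^2 + y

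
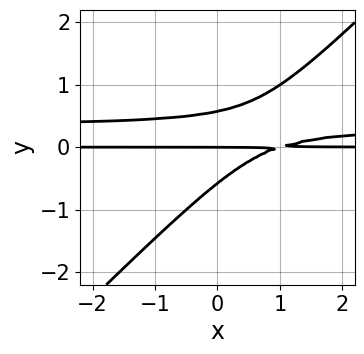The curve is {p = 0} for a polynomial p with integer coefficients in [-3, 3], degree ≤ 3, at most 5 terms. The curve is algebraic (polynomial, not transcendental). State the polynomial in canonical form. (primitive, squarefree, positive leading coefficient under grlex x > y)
(a) The degree is 3 — the shape is more complex than any degree-2 curve.
(b) Reading off the gridlines: the visible x-axis segment lies entirely on the curve; it crosses the y-axis at the gridline y = 0.
(c) Fitting integer coefficients to these (and the overall shape) gives p.

3*x*y^2 - 3*y^3 - x*y + y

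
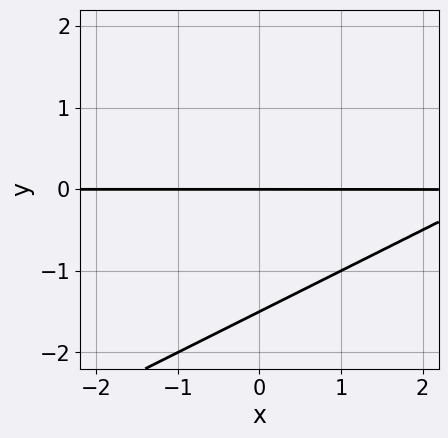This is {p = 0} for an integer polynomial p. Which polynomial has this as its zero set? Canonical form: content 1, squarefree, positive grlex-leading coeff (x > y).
x*y - 2*y^2 - 3*y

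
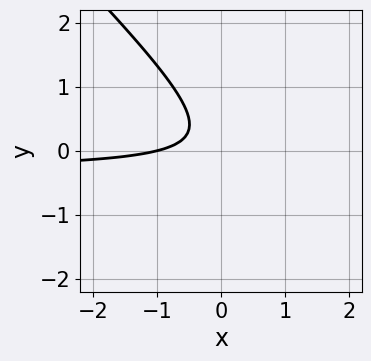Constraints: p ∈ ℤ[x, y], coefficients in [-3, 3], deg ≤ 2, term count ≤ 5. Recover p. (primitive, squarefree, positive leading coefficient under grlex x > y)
3*x*y + 3*y^2 + x - y + 1

First, deg p = 2. A generic line meets the curve in up to 2 points.
Next, observable constraints: one x-axis crossing is at x = -1; it misses every integer gridline on the y-axis.
Finally, matching integer coefficients to the picture gives p.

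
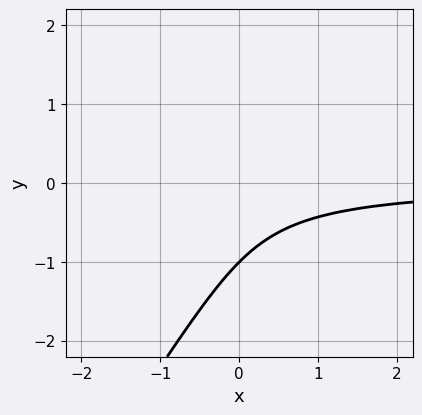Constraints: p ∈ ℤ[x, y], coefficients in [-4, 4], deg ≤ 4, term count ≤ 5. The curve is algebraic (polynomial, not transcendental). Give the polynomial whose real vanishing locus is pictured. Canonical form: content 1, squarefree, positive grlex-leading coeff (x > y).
(a) The degree is 3 — no degree-2 curve has this shape.
(b) From the axis intercepts and sections: it meets the y-axis at y = -1 (among the integer gridlines); the curve avoids every integer x-axis point in the box.
(c) Putting this together gives p.

3*x*y^2 - 2*y^3 - 3*x*y - 2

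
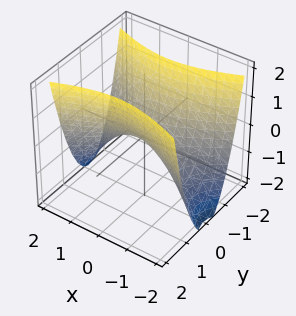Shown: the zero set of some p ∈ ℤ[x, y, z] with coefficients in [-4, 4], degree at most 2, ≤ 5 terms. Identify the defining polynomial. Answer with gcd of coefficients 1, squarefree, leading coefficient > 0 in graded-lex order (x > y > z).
1. deg p = 2.
2. Symmetries: the y ↦ −y reflection is a symmetry, so y appears only in even powers; it's symmetric under x → −x, forcing even powers of x.
3. Against the integer gridlines: it meets the z-axis at z = 0 (among the integer gridlines); one y-axis crossing is at y = 0; one x-axis crossing is at x = 0.
4. Together with the visible shape, these determine p as stated.

x^2 - 3*y^2 + 2*z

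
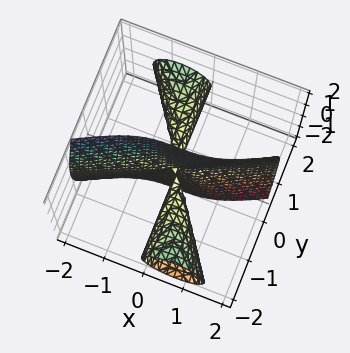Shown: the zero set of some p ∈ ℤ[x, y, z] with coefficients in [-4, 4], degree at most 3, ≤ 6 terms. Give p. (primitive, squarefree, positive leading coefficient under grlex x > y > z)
2*x^3 - 3*x^2*y - 3*x*y^2 - 3*y*z^2

1. There are 2 components. Treating them together as one polynomial.
2. deg p = 3. A generic line meets the surface in up to 3 points.
3. Checking where it meets the axes: the visible z-axis segment lies entirely on the surface; one x-axis crossing is at x = 0; every point of the y-axis in the box is on the surface.
4. These observations pin down the coefficients.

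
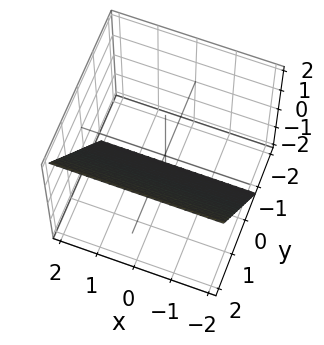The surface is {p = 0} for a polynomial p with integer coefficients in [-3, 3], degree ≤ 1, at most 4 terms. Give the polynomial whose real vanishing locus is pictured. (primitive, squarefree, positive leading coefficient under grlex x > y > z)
1. The degree is 1 — the surface is flat (a plane).
2. Reading off the gridlines: it meets the z-axis at z = -1 (among the integer gridlines); no x-intercept at any integer in the box.
3. Putting this together gives p.

3*y - 2*z - 2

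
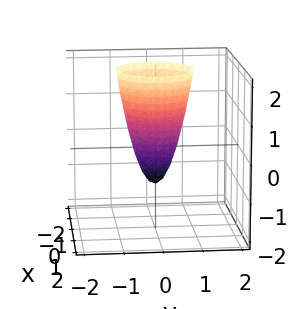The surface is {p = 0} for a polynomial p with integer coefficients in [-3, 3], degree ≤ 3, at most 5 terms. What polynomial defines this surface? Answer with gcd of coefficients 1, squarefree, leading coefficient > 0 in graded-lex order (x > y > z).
3*x^2 + 3*y^2 - z - 1

(a) Degree: a generic line meets the surface in up to 2 points, so deg p = 2.
(b) Symmetry: the surface is invariant under rotation about z: p = q(x² + y², z).
(c) Against the integer gridlines: it crosses the z-axis at the gridline z = -1; a circular section at z = 2 has radius exactly 1.
(d) The integer polynomial consistent with all of this is the stated p.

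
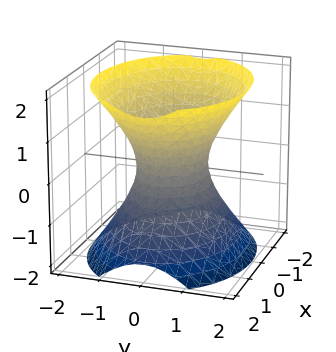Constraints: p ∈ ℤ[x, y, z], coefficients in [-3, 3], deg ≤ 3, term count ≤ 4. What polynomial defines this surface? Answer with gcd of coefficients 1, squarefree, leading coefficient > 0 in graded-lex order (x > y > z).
(a) Degree: an hourglass — one-sheet hyperboloid; a quadric, so deg p = 2.
(b) Symmetries: it's symmetric under y → −y, forcing even powers of y; mirror symmetry x ↦ −x ⇒ only even powers of x; it's symmetric under z → −z, forcing even powers of z.
(c) From the visible intercepts: the x-axis gridline crossings are at x ∈ {-1, 1}; no z-intercept at any integer in the box.
(d) These observations pin down the coefficients.

2*x^2 + 3*y^2 - 2*z^2 - 2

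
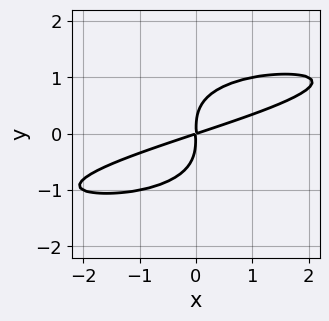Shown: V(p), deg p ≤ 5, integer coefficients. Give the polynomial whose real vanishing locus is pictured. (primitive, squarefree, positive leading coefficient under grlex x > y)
2*y^4 + x^2 - 3*x*y

(a) The degree is 4 — no degree-3 curve has this shape.
(b) Putting this together gives p.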